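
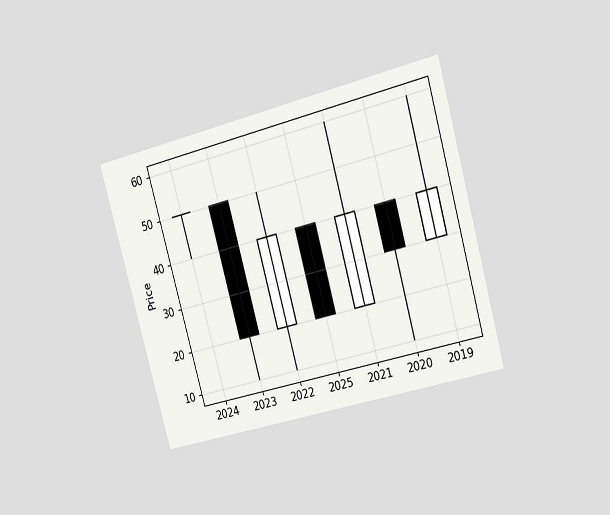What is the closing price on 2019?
The chart is tilted about 16° counter-clockwise and viewed slightly from the right. The 2019 candle closes at 40.

40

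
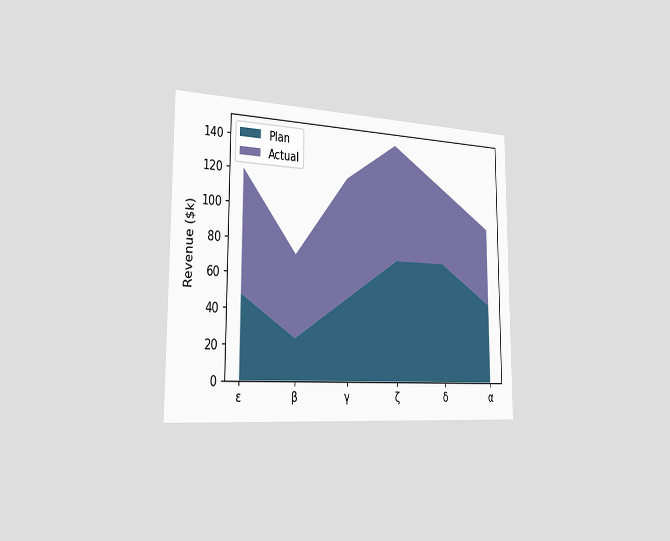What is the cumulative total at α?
$96k

The chart is viewed slightly from the left. The stacked total at α reaches $96k.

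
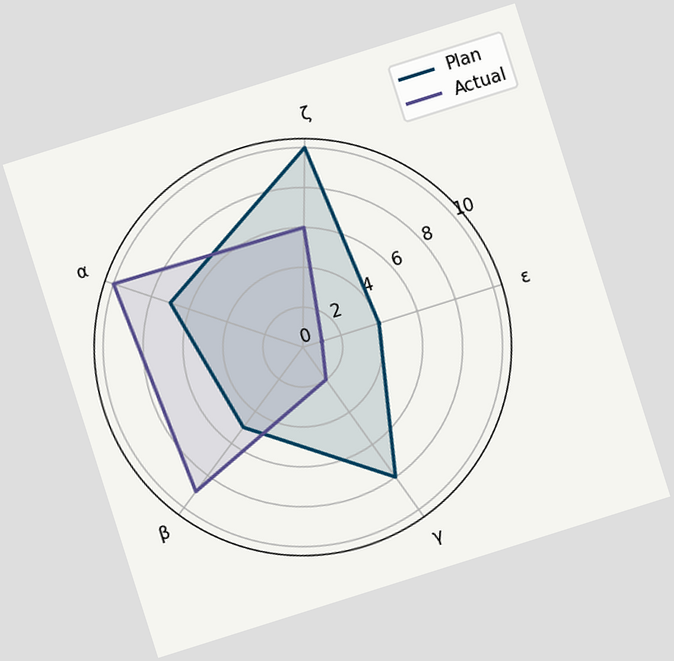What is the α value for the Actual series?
10

The chart is tilted about 18° counter-clockwise. On the α axis, Actual reaches 10.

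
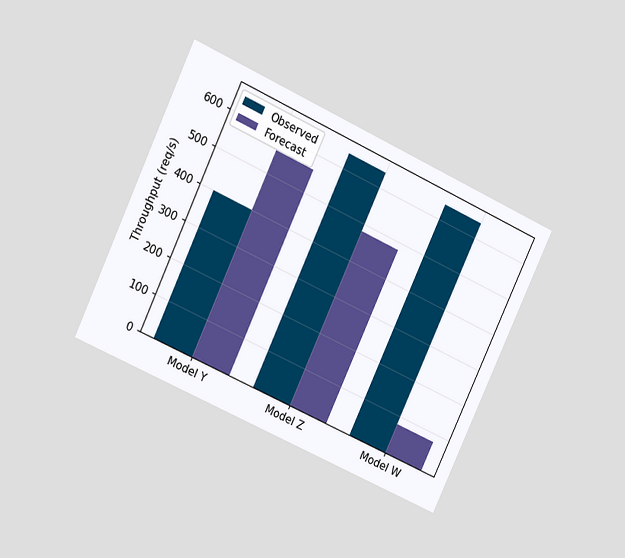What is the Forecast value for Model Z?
480req/s

The chart is tilted about 25° clockwise and viewed at a slight angle. The Forecast bar at Model Z reaches 480req/s on the y-axis.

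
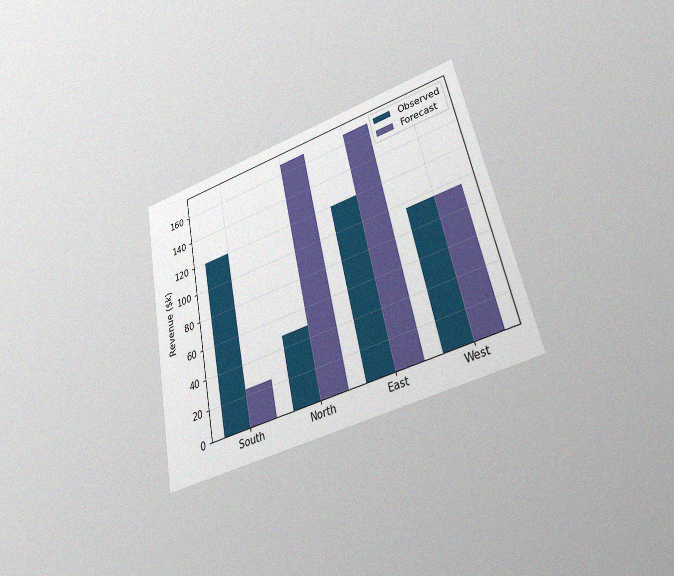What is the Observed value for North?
$48k

The chart is tilted about 12° counter-clockwise and viewed at a slight angle, with some photo noise. The Observed bar at North reaches $48k on the y-axis.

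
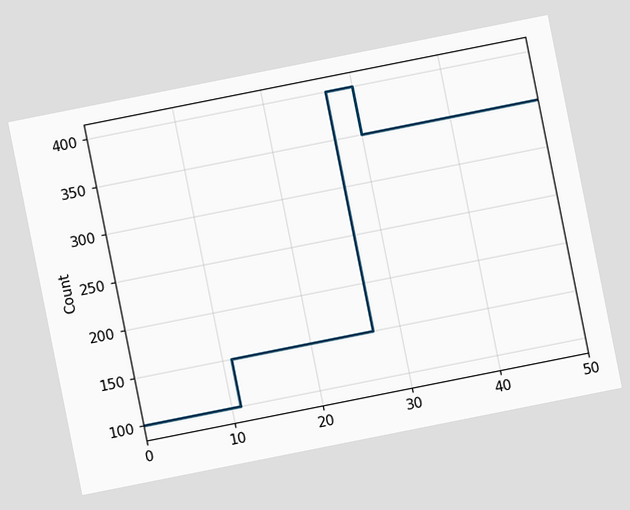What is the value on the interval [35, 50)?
350

The chart is tilted about 11° counter-clockwise. On [35, 50) the step sits at 350.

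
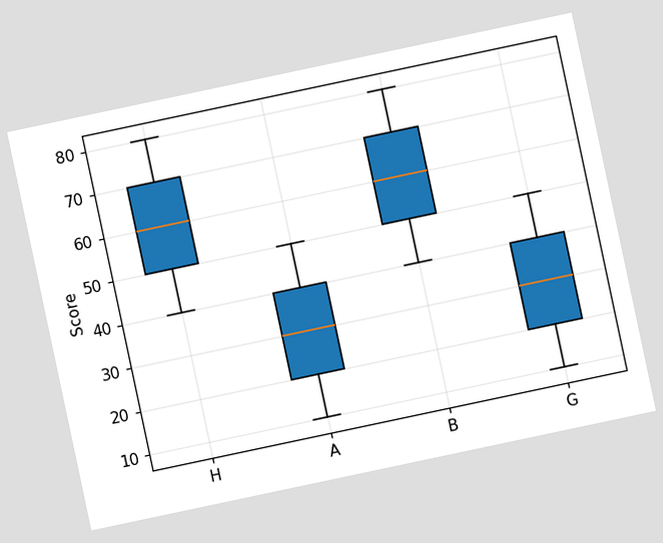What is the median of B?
The chart is tilted about 12° counter-clockwise. The median line in the B box sits at 60.

60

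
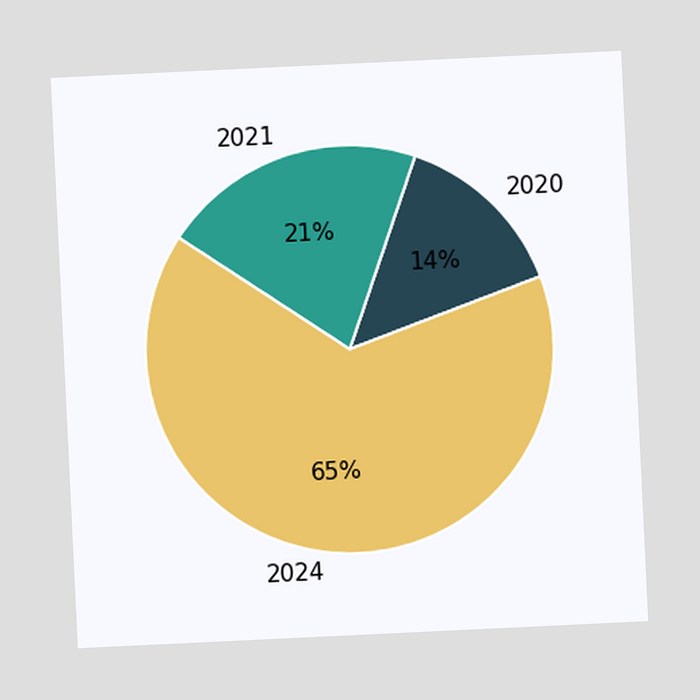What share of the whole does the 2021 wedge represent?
21%

The chart is tilted about 3° counter-clockwise. The 2021 slice takes up 21% of the pie.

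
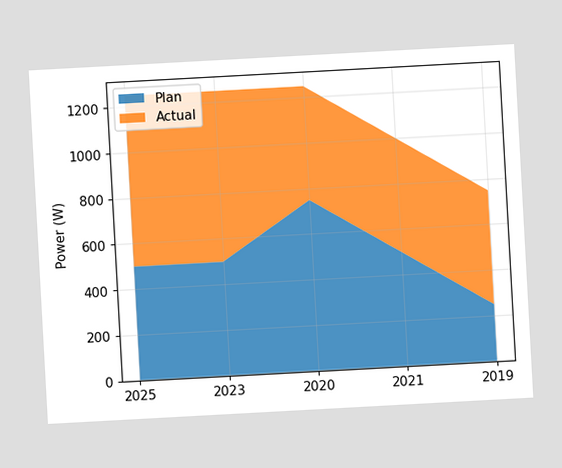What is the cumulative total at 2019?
750W

The chart is tilted about 3° counter-clockwise. The stacked total at 2019 reaches 750W.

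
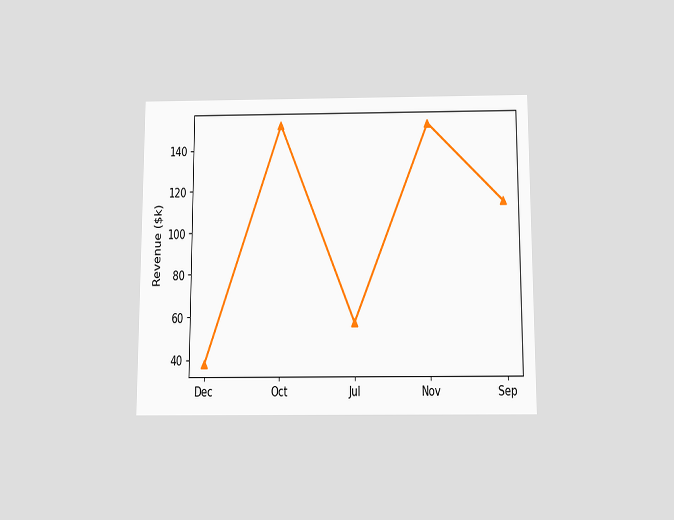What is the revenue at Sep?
$114k

The chart is viewed slightly from below. At Sep, the line is at $114k.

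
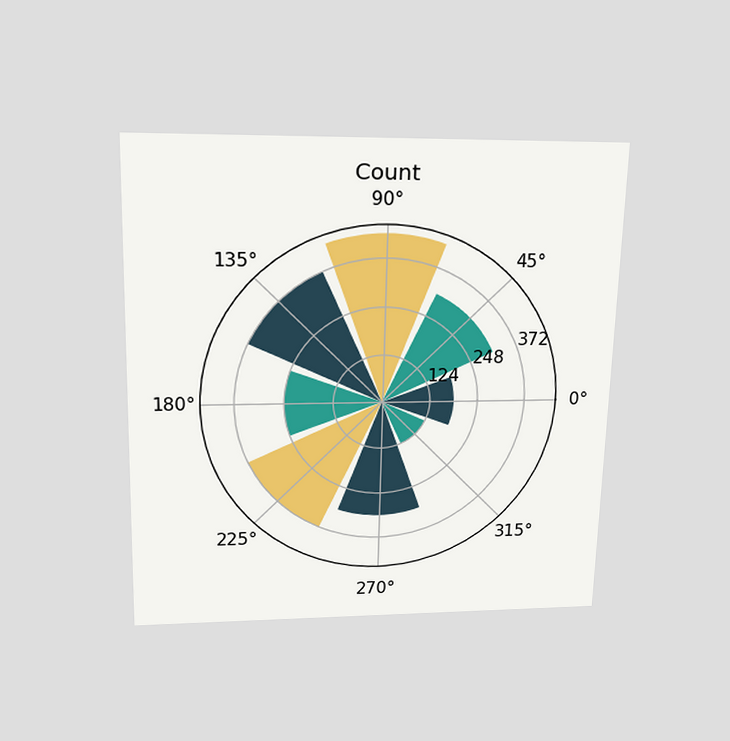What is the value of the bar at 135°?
372

The chart is viewed slightly from above. The bar at 135° reaches 372 on the radial axis.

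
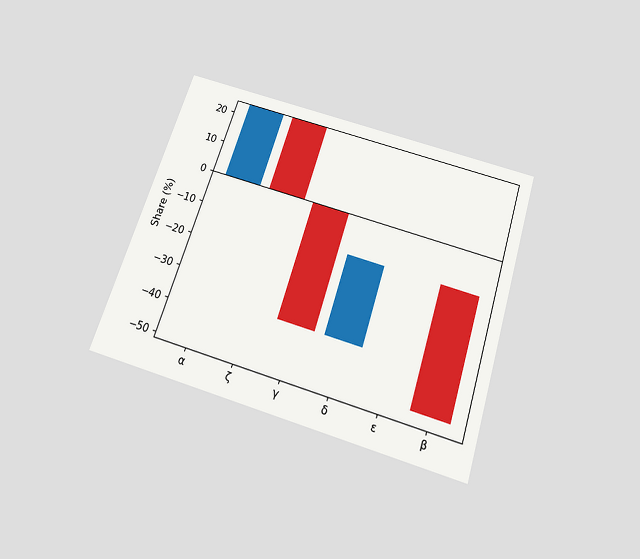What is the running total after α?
24%

The chart is tilted about 18° clockwise and viewed slightly from below. After α the running total reaches 24%.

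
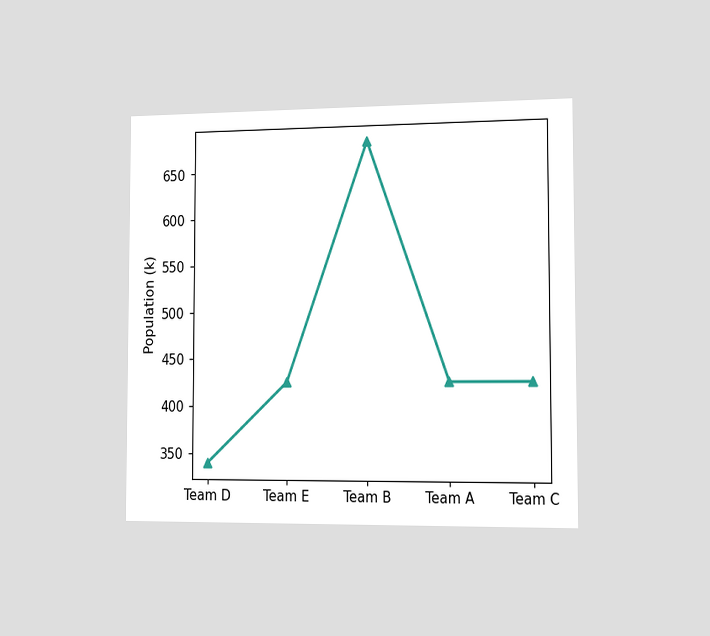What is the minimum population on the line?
The chart is viewed slightly from the right. The lowest point is at Team D, and reading across to the y-axis gives 340k.

340k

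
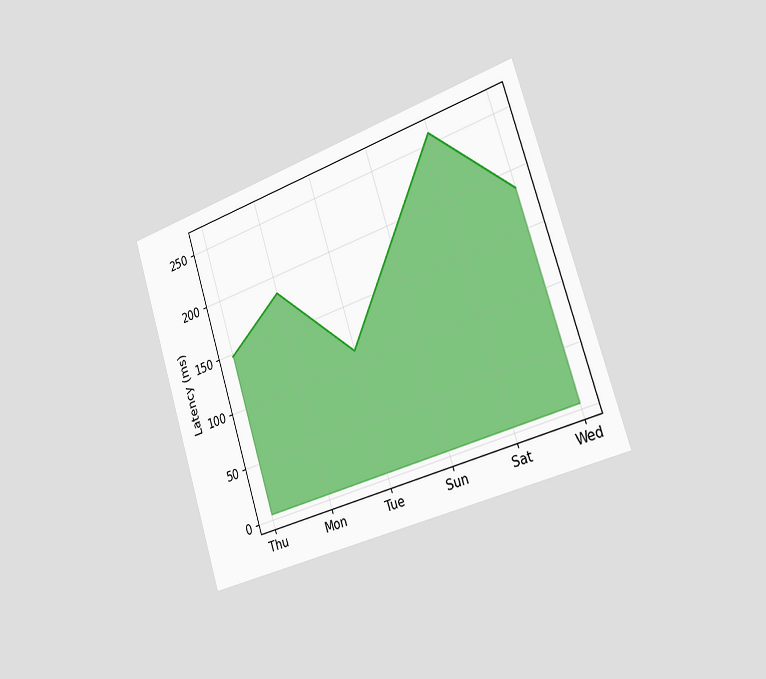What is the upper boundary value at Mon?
The chart is tilted about 18° counter-clockwise and viewed slightly from the right. At Mon the upper boundary is at 185ms.

185ms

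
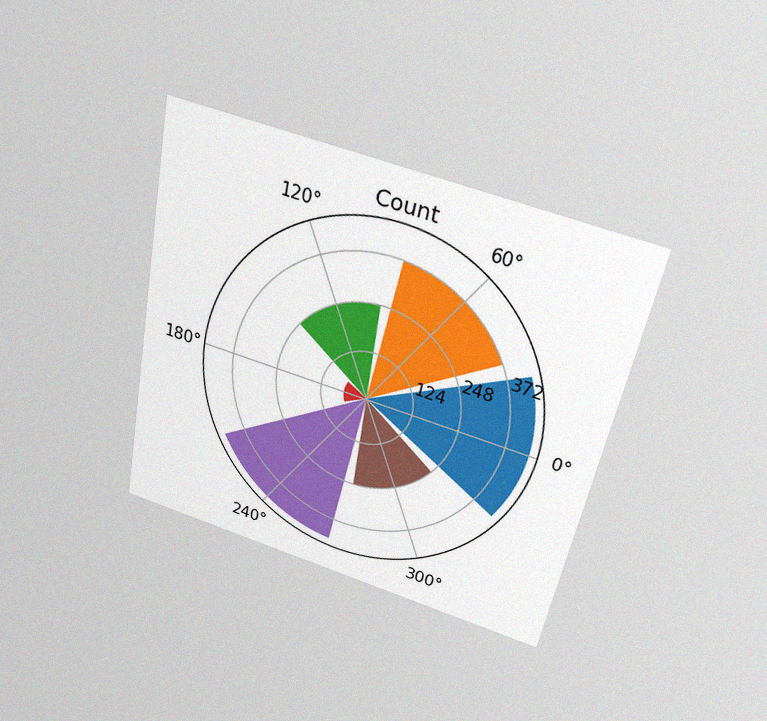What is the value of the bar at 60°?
372

The chart is tilted about 11° clockwise and viewed slightly from above, with some photo noise. The bar at 60° reaches 372 on the radial axis.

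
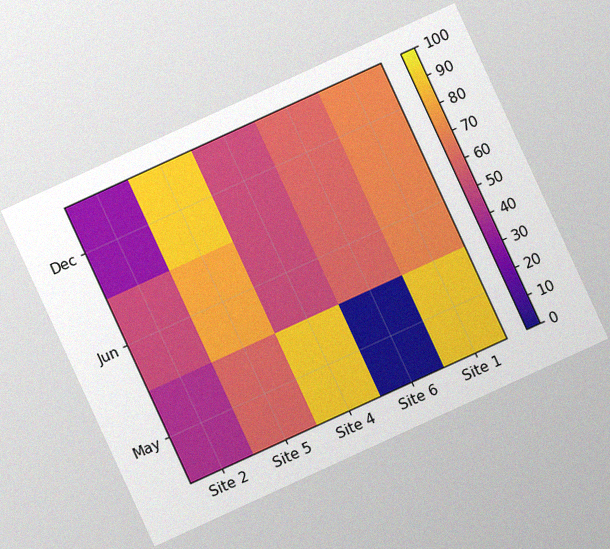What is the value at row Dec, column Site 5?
The chart is tilted about 25° counter-clockwise, with some photo noise. Matching cell (Dec, Site 5) against the colorbar gives 90.

90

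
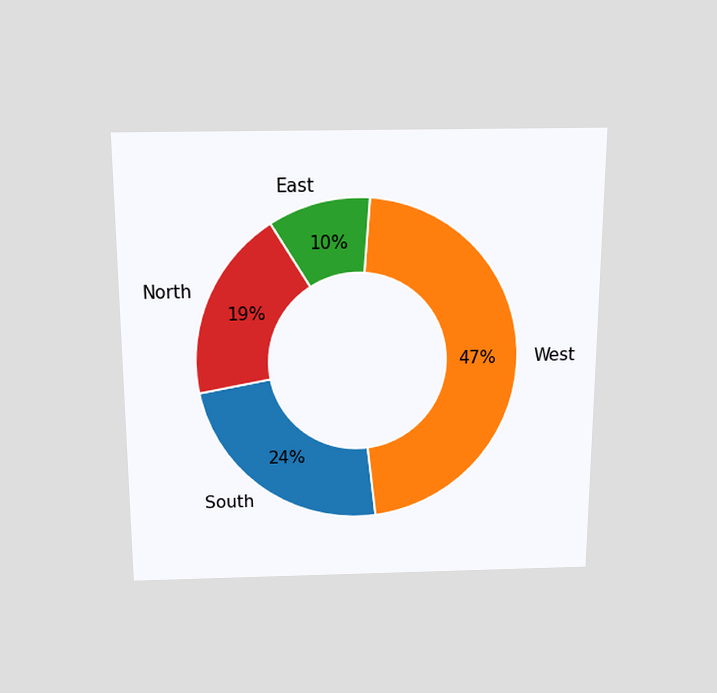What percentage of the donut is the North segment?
19%

The chart is viewed slightly from above. The North segment takes up 19% of the ring.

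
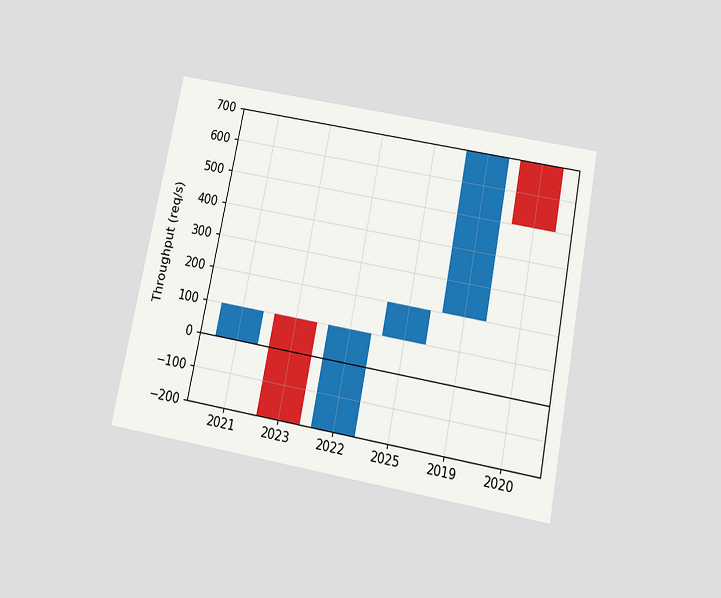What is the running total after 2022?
100req/s

The chart is tilted about 11° clockwise and viewed slightly from below. After 2022 the running total reaches 100req/s.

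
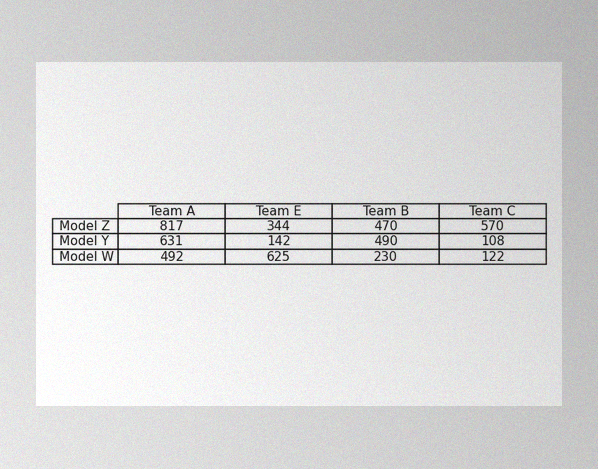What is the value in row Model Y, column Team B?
The image has some photo noise and uneven lighting. The (Model Y, Team B) cell reads 490.

490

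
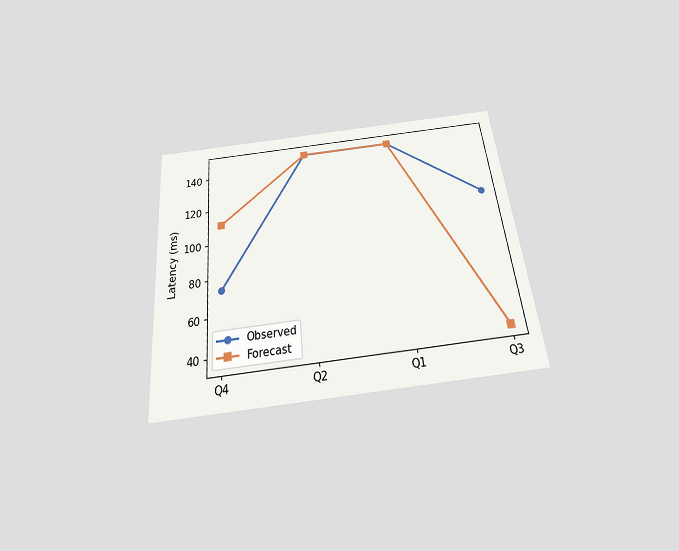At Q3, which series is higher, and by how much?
Observed, by 74ms

The chart is tilted about 6° counter-clockwise and viewed slightly from below. At Q3, Observed sits above the other line by 74ms.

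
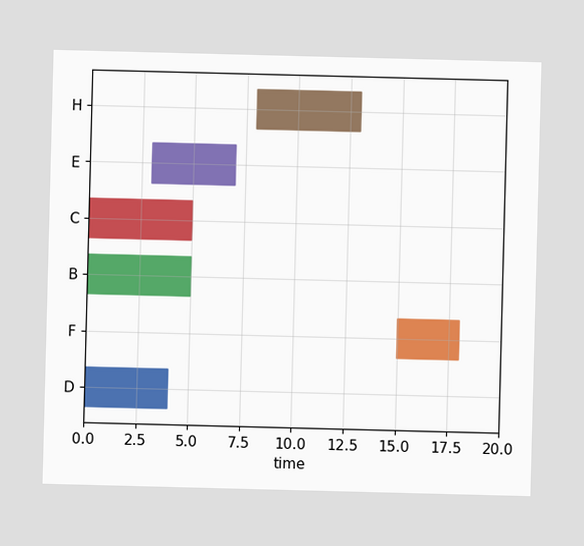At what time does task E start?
3

The E bar begins at t=3.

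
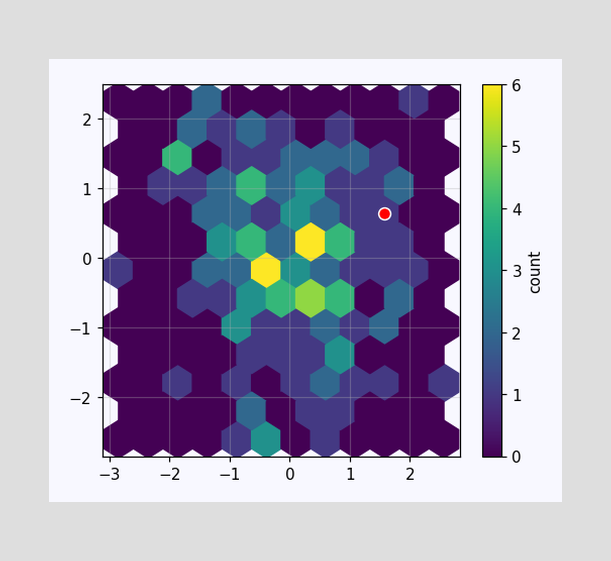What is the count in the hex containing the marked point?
1

The marked hex reads 1 on the colorbar.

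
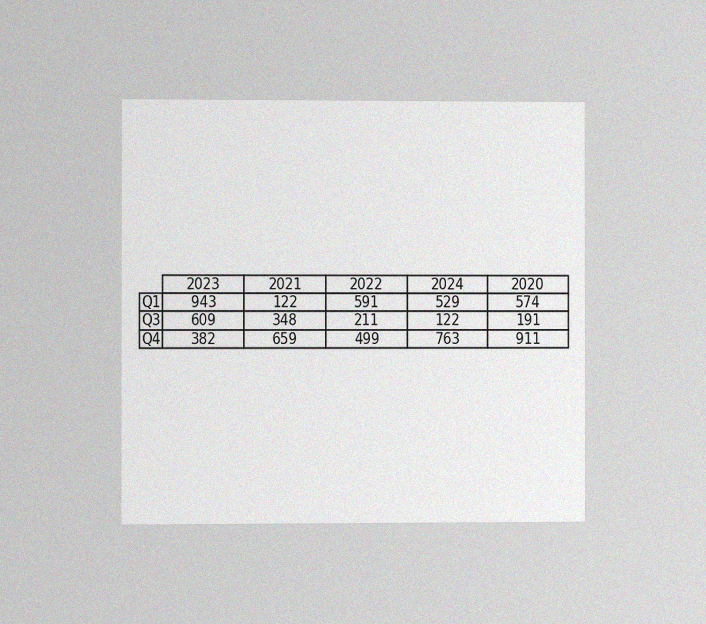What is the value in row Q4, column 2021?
659

The chart is viewed at a slight angle, with some photo noise. The (Q4, 2021) cell reads 659.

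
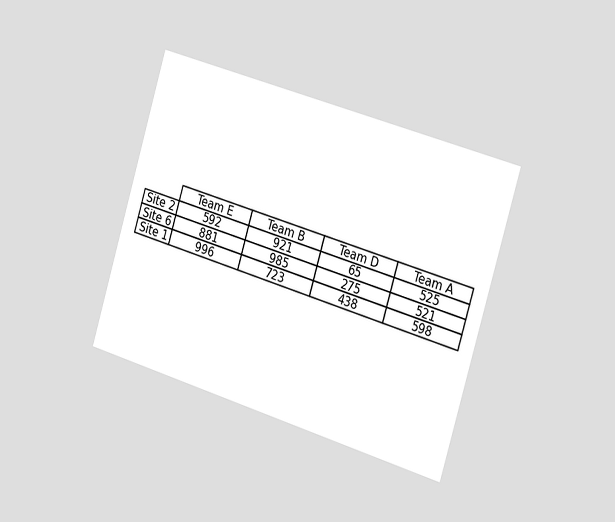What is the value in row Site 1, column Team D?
The chart is tilted about 17° clockwise and viewed slightly from the right. The (Site 1, Team D) cell reads 438.

438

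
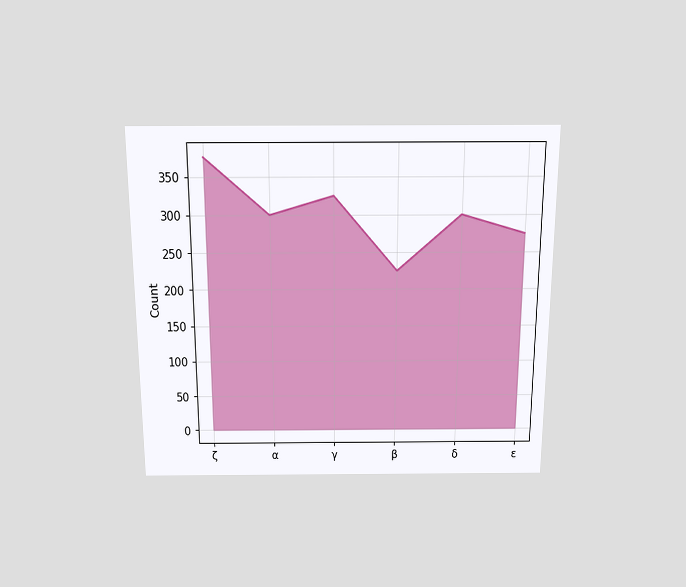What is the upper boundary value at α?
300

The chart is viewed slightly from above. At α the upper boundary is at 300.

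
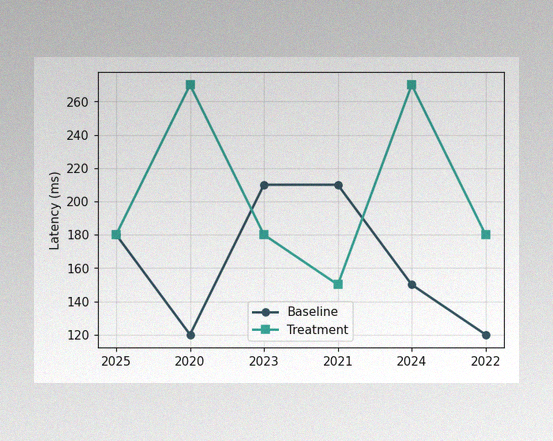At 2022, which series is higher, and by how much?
The image has some photo noise and uneven lighting. At 2022, Treatment sits above the other line by 60ms.

Treatment, by 60ms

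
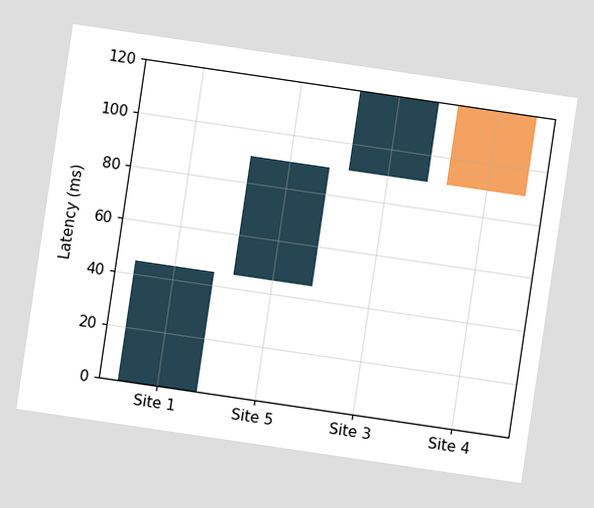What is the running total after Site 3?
The chart is tilted about 8° clockwise. After Site 3 the running total reaches 120ms.

120ms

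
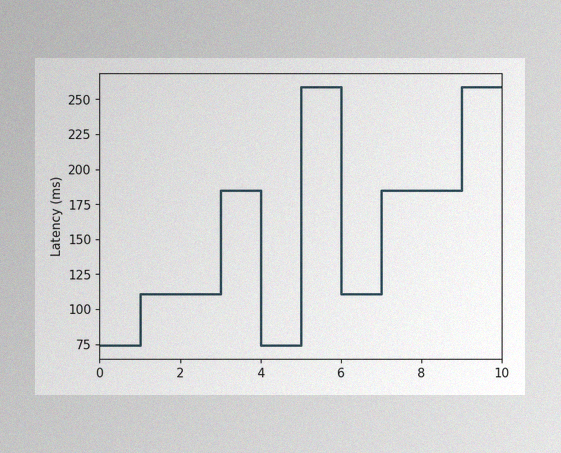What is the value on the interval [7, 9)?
The image has some photo noise and uneven lighting. On [7, 9) the step sits at 185ms.

185ms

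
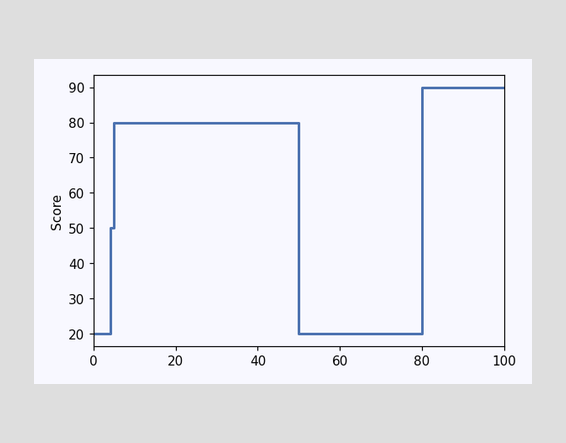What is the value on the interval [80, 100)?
On [80, 100) the step sits at 90.

90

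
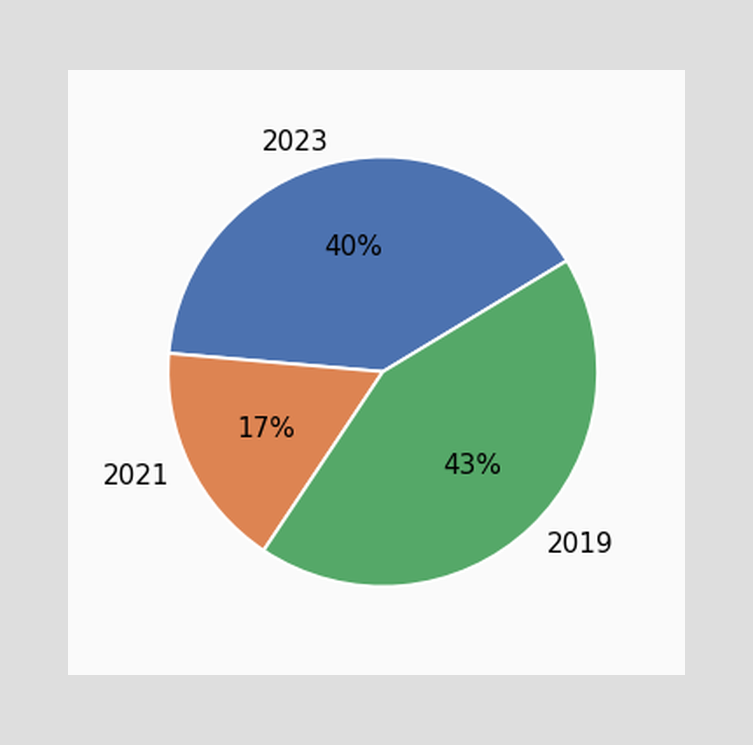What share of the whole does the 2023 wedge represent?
40%

The 2023 slice takes up 40% of the pie.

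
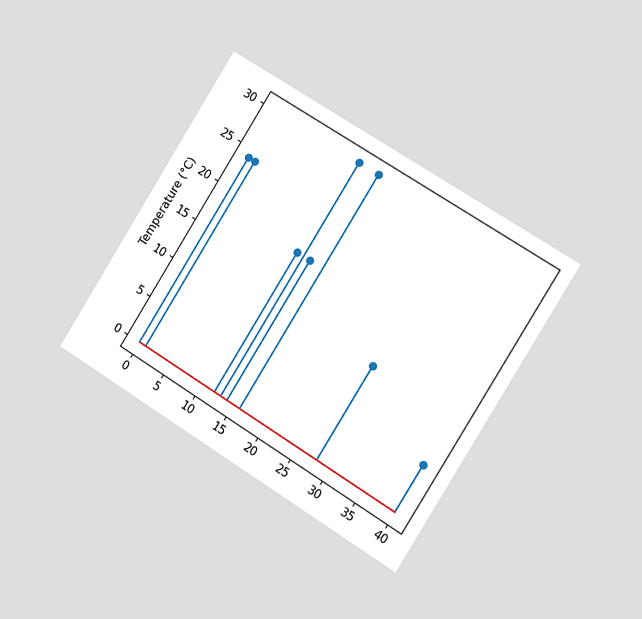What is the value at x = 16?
30°C

The chart is tilted about 32° clockwise and viewed slightly from the right. The stem at x=16 reaches 30°C.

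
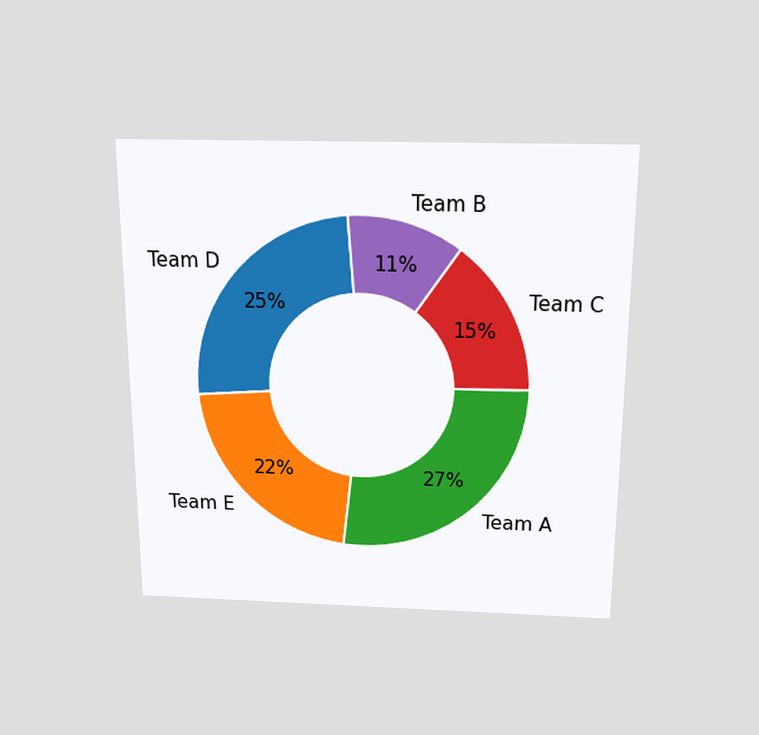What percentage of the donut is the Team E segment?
The chart is viewed slightly from above. The Team E segment takes up 22% of the ring.

22%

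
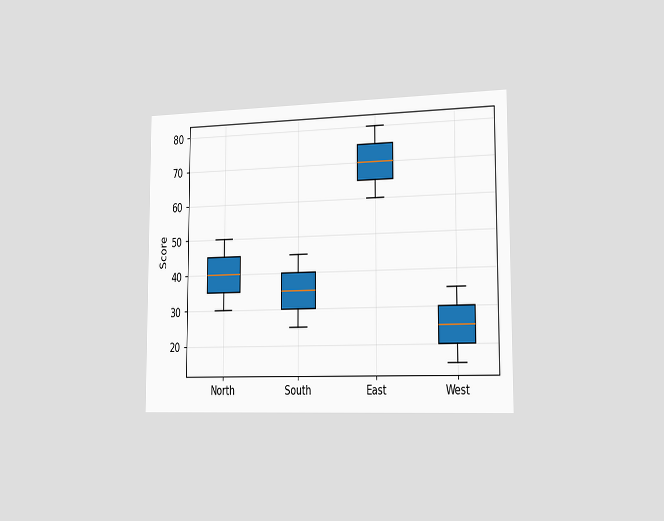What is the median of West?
25

The chart is viewed slightly from the right. The median line in the West box sits at 25.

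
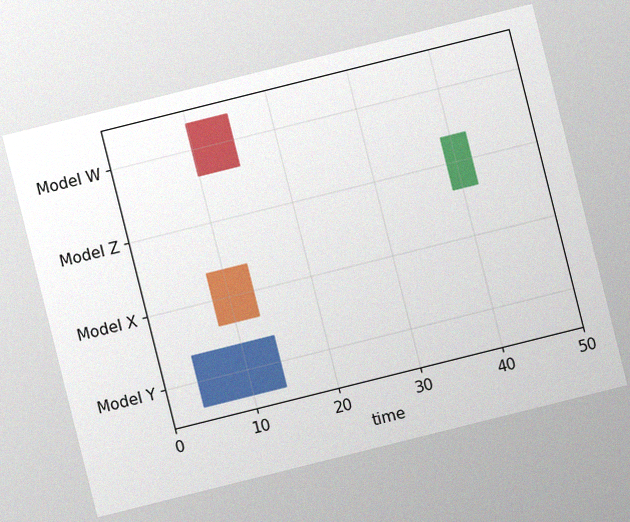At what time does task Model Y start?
4

The chart is tilted about 14° counter-clockwise, with some photo noise. The Model Y bar begins at t=4.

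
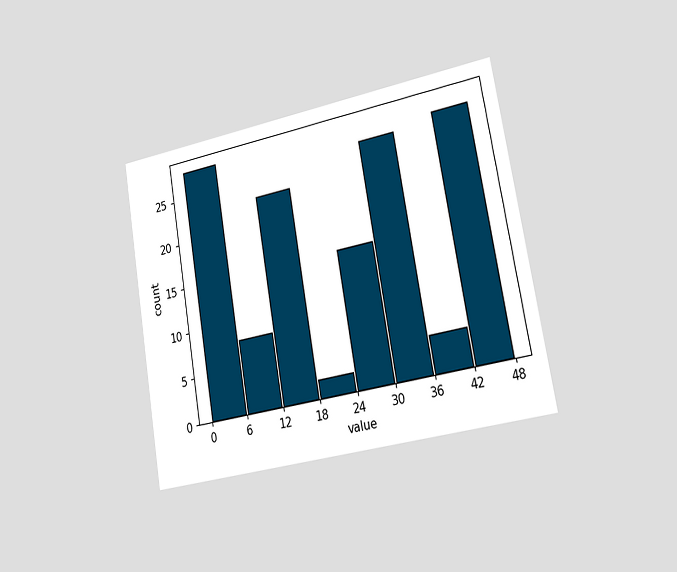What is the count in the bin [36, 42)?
The chart is tilted about 10° counter-clockwise and viewed slightly from the right. The [36, 42) bin has height 4.

4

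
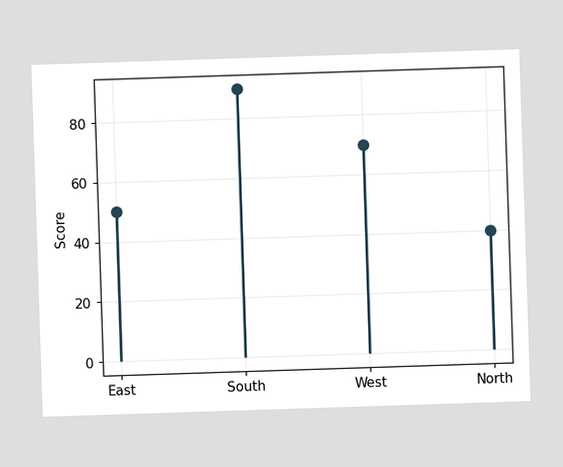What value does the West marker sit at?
The West marker sits at 70.

70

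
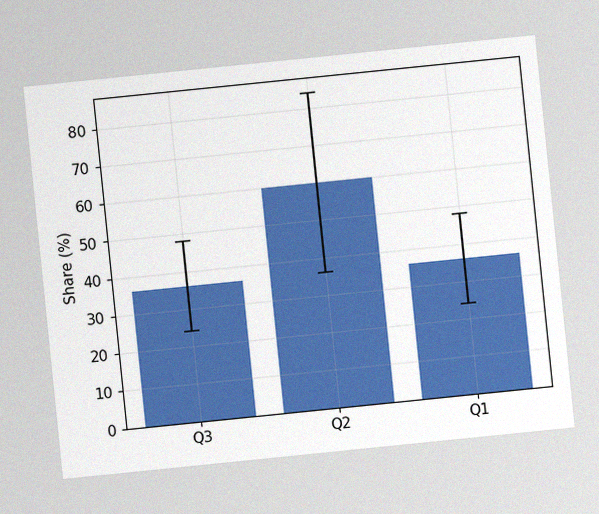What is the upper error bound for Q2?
84%

The chart is tilted about 6° counter-clockwise, with some photo noise. The Q2 bar's upper whisker reaches 84%.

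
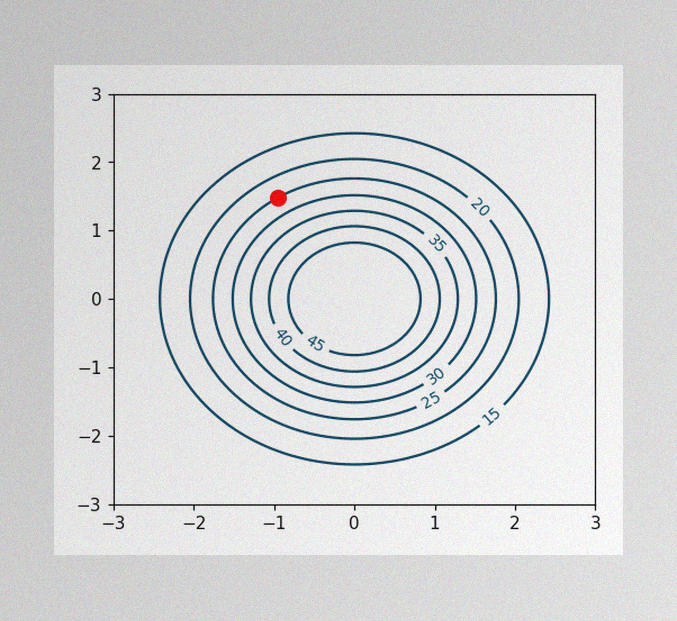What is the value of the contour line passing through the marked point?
The image has some photo noise and uneven lighting. The marked point sits on the contour labelled 25.

25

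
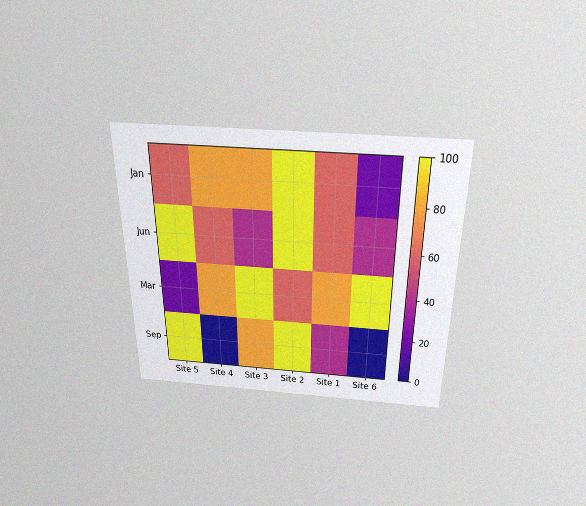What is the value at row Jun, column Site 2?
100

The chart is viewed slightly from above, with some photo noise. Matching cell (Jun, Site 2) against the colorbar gives 100.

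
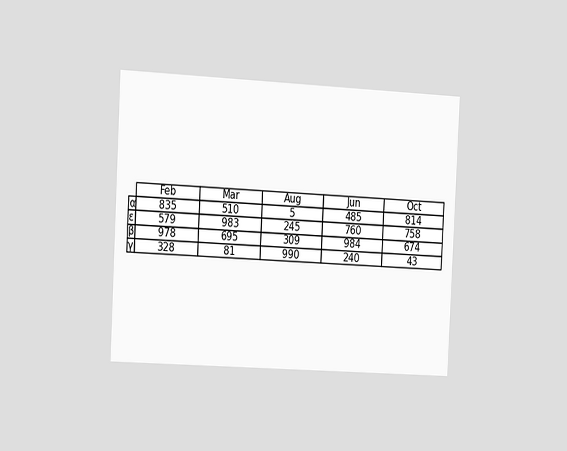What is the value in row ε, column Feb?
579

The chart is tilted about 3° clockwise and viewed at a slight angle. The (ε, Feb) cell reads 579.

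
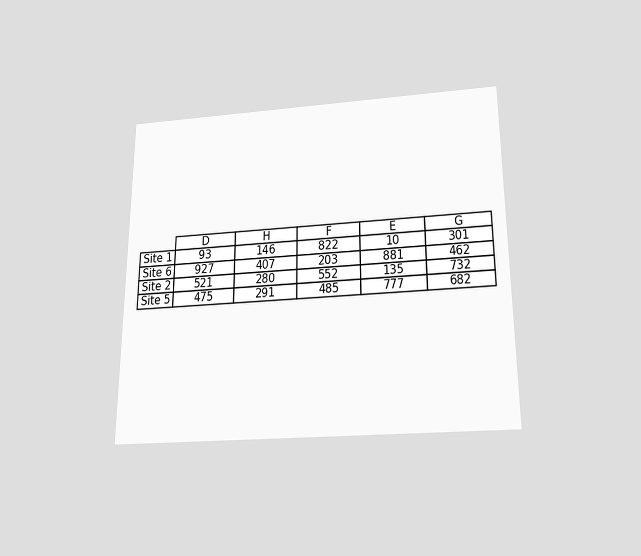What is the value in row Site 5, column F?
The chart is viewed slightly from below. The (Site 5, F) cell reads 485.

485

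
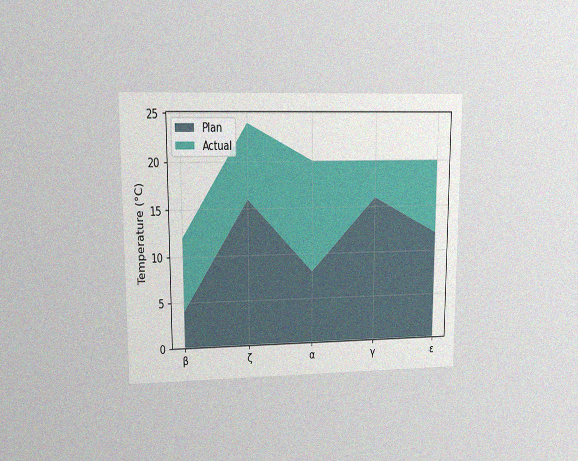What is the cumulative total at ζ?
The chart is viewed at a slight angle, with some photo noise. The stacked total at ζ reaches 24°C.

24°C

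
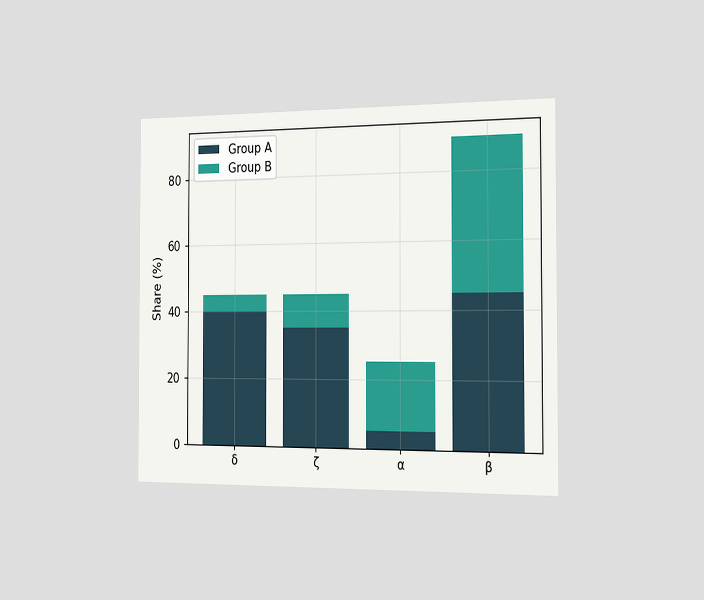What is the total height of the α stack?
25%

The chart is viewed slightly from the right. The α stack's top reaches 25% on the y-axis.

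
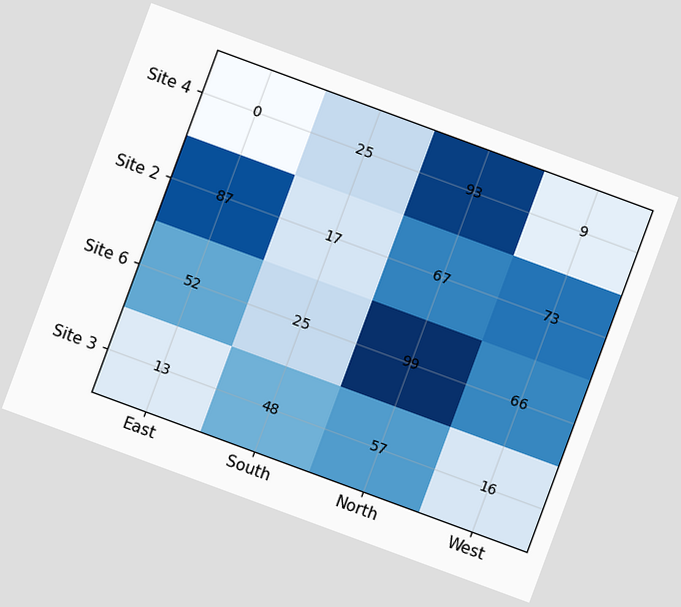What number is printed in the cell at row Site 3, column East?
The chart is tilted about 20° clockwise. The (Site 3, East) cell reads 13.

13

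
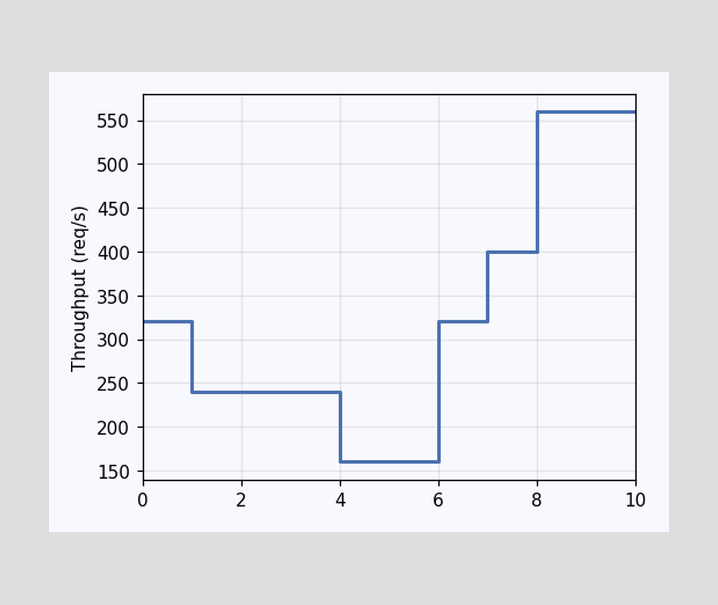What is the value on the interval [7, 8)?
On [7, 8) the step sits at 400req/s.

400req/s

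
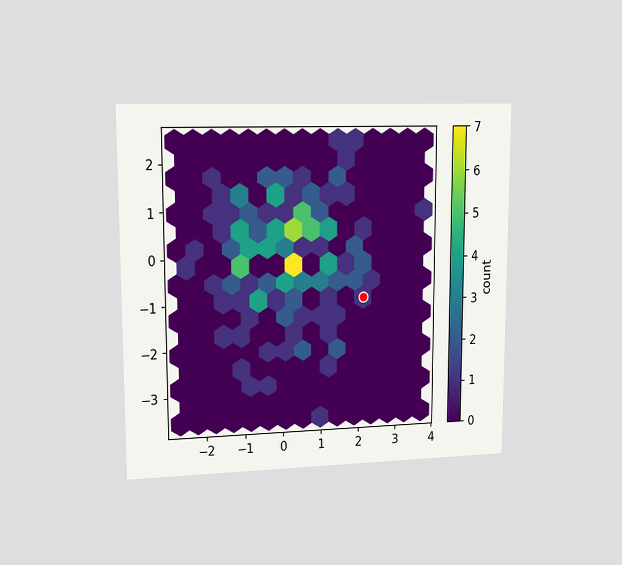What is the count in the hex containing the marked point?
1

The chart is viewed slightly from the left. The marked hex reads 1 on the colorbar.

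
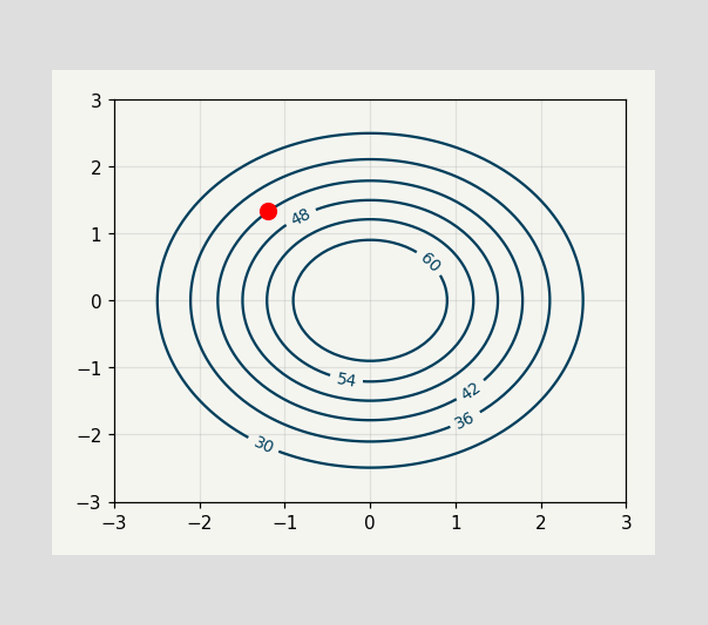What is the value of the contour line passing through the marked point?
42

The marked point sits on the contour labelled 42.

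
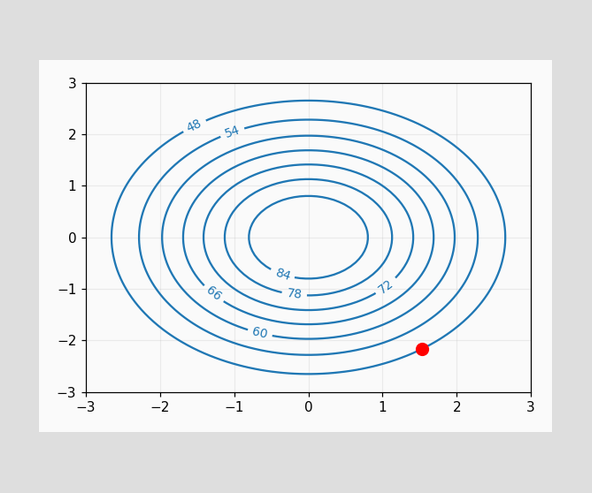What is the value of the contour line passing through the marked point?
The marked point sits on the contour labelled 48.

48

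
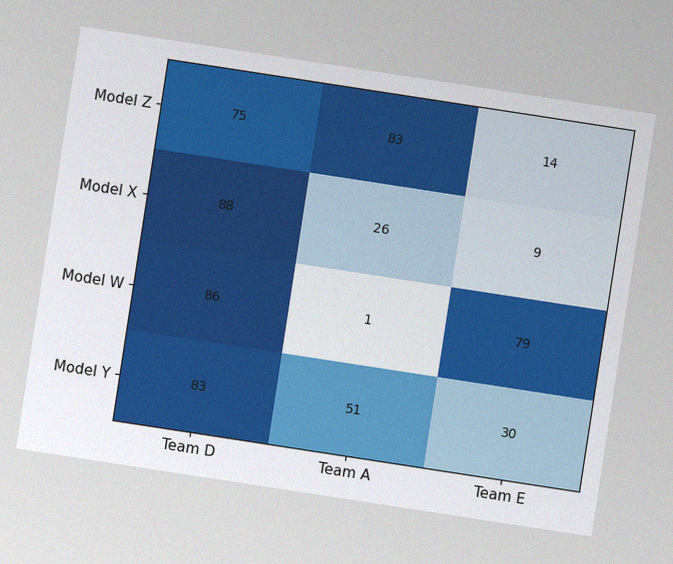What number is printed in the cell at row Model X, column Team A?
26

The chart is tilted about 9° clockwise, with some photo noise. The (Model X, Team A) cell reads 26.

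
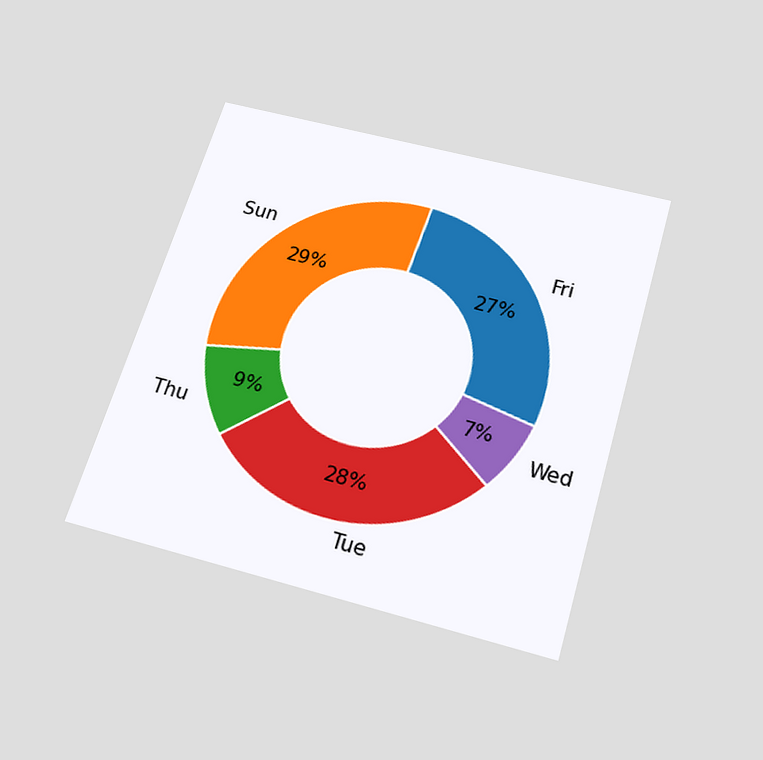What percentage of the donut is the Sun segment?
29%

The chart is tilted about 17° clockwise and viewed slightly from below. The Sun segment takes up 29% of the ring.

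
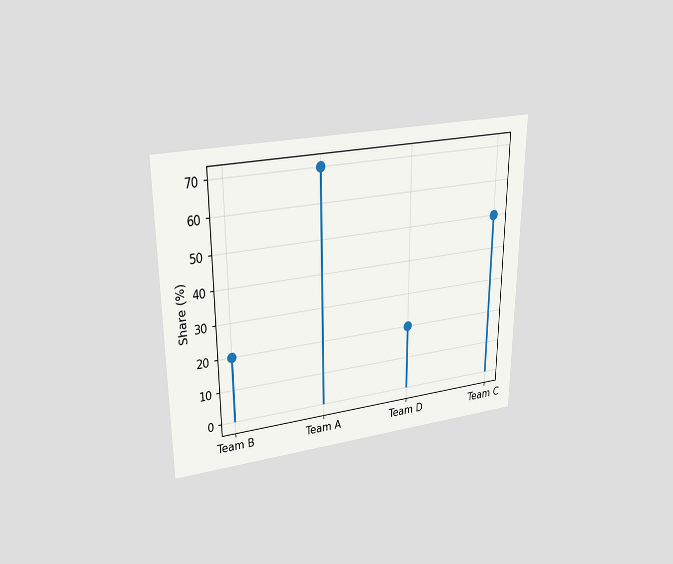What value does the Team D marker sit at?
20%

The chart is viewed slightly from above. The Team D marker sits at 20%.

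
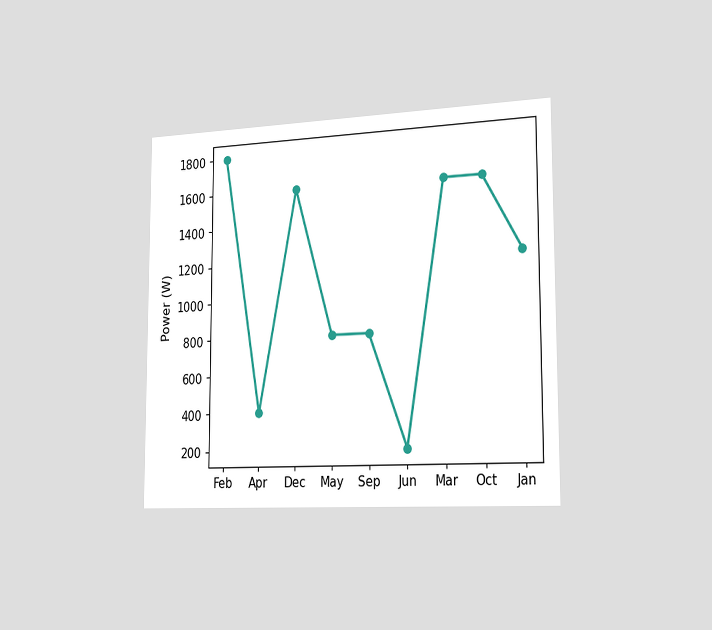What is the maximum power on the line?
The chart is viewed slightly from the right. The highest point is at Feb, and reading across to the y-axis gives 1800W.

1800W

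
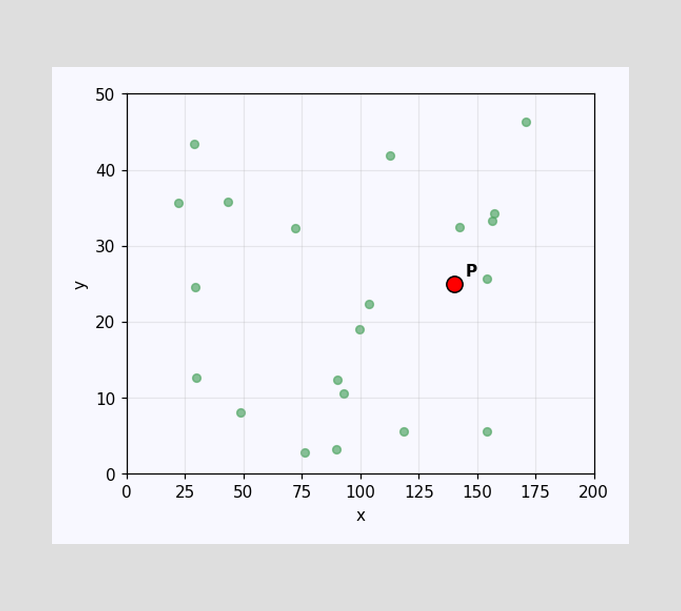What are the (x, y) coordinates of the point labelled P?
Following the gridlines from P to each axis, P sits at (140, 25).

(140, 25)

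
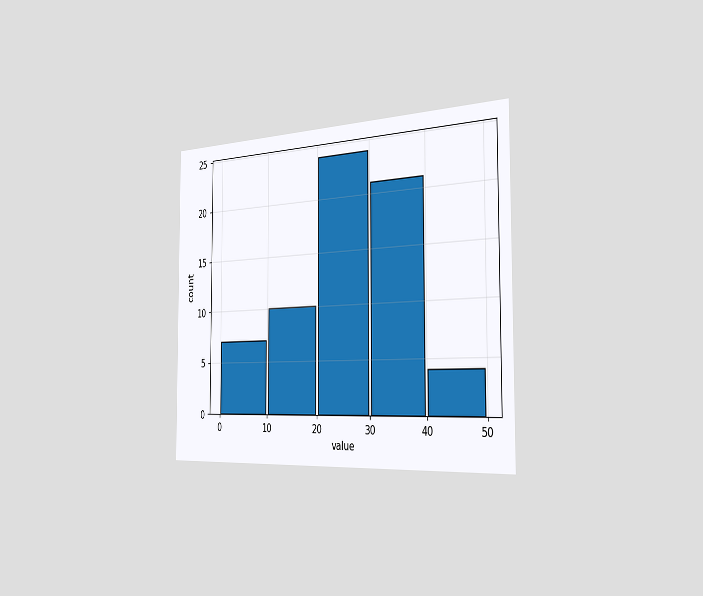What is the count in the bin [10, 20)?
10

The chart is viewed slightly from the right. The [10, 20) bin has height 10.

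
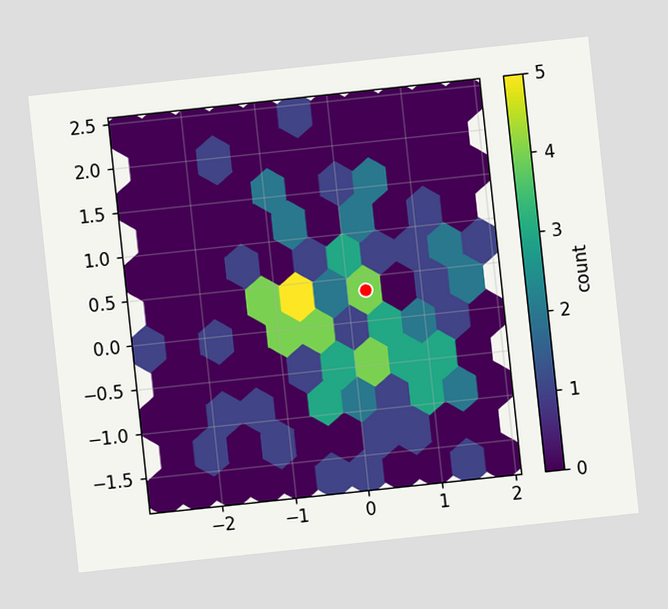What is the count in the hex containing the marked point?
The chart is tilted about 6° counter-clockwise. The marked hex reads 4 on the colorbar.

4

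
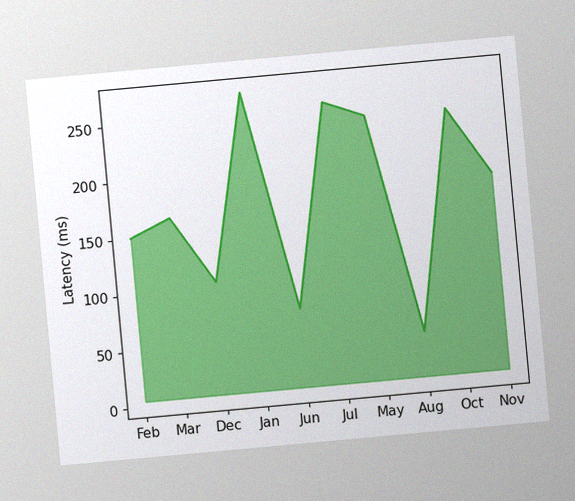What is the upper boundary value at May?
The chart is tilted about 5° counter-clockwise, with some photo noise. At May the upper boundary is at 240ms.

240ms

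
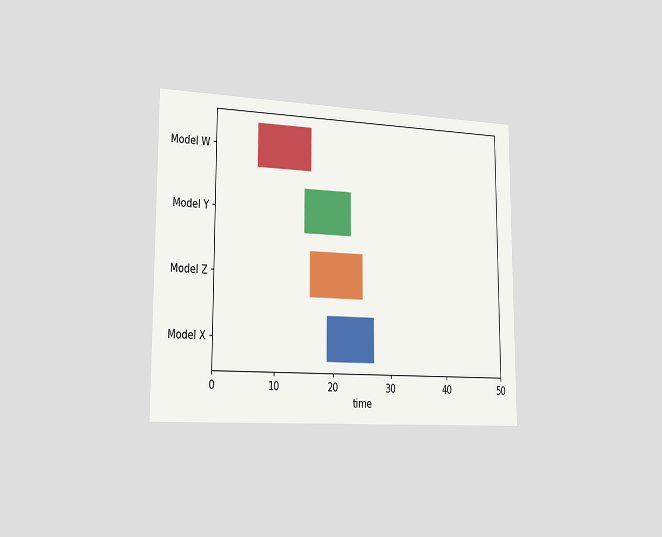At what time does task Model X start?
19

The chart is viewed slightly from the left. The Model X bar begins at t=19.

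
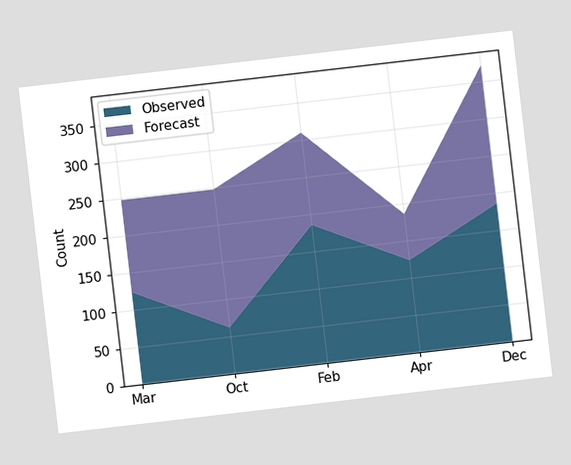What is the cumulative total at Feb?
310

The chart is tilted about 7° counter-clockwise. The stacked total at Feb reaches 310.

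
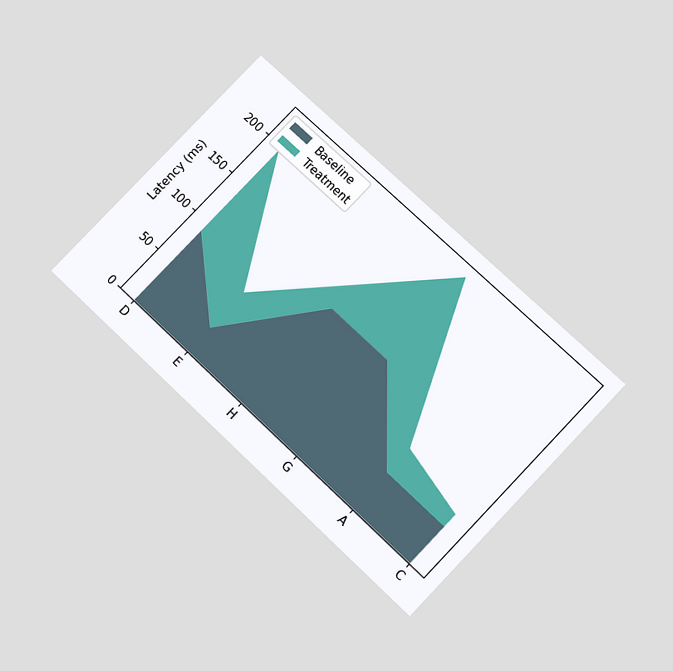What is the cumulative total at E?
The chart is tilted about 44° clockwise and viewed slightly from below. The stacked total at E reaches 75ms.

75ms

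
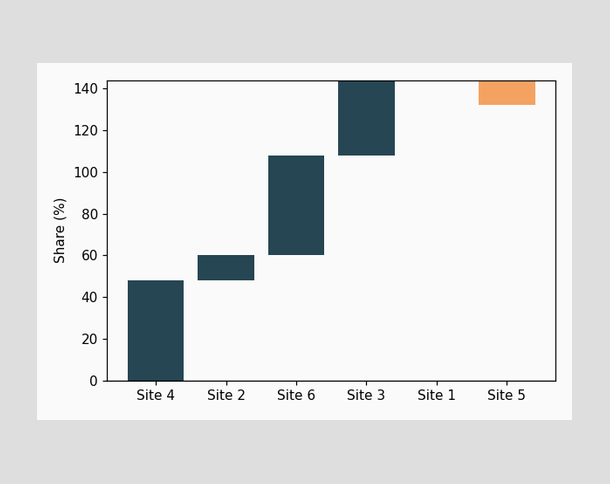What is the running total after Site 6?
108%

After Site 6 the running total reaches 108%.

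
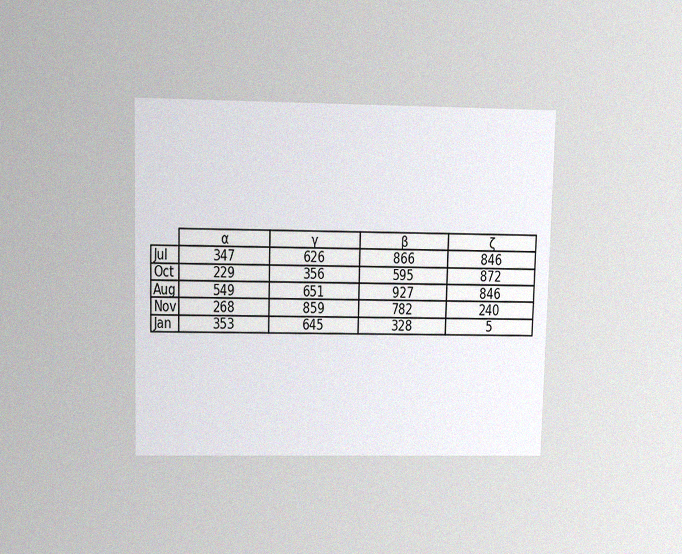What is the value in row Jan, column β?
The chart is viewed slightly from above, with some photo noise. The (Jan, β) cell reads 328.

328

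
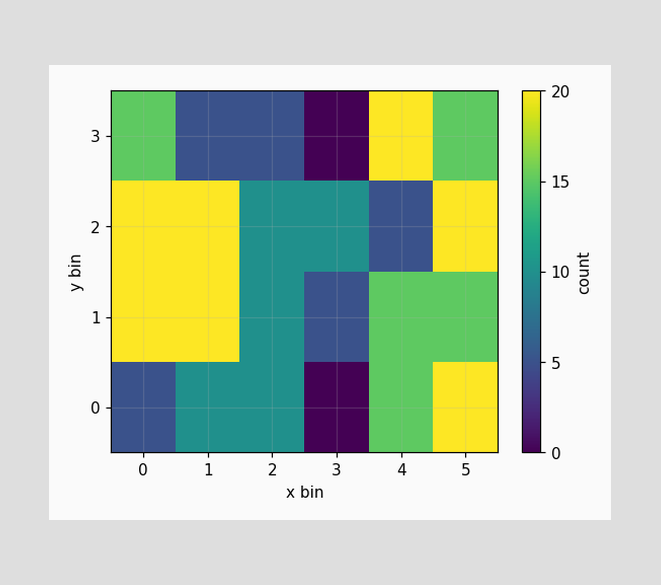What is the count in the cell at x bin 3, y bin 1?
5

Matching the cell (3, 1) against the colorbar gives 5.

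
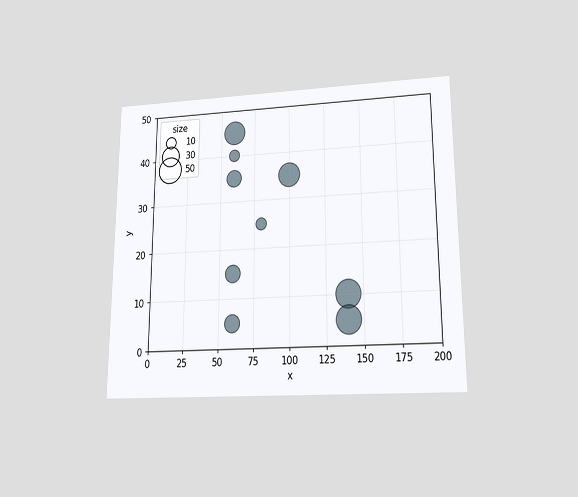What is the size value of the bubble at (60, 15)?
20

The chart is viewed slightly from below. Matching the bubble at (60, 15) against the size legend gives 20.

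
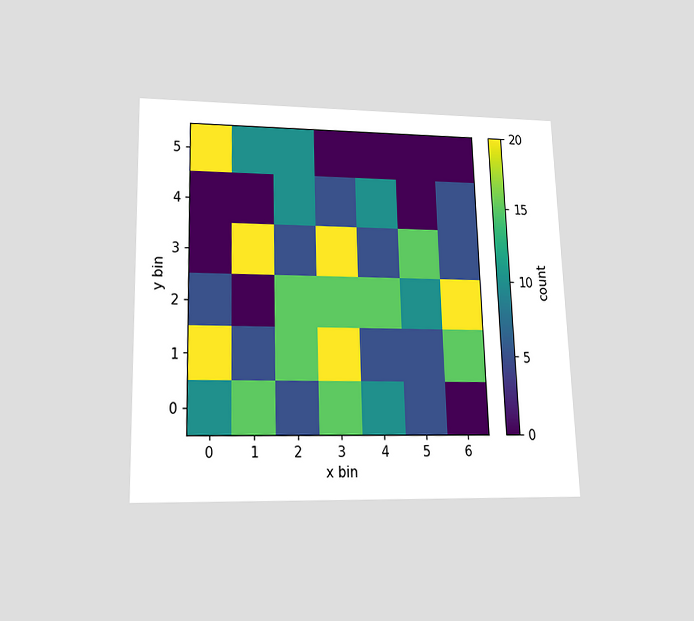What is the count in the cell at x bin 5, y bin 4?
0

The chart is viewed slightly from below. Matching the cell (5, 4) against the colorbar gives 0.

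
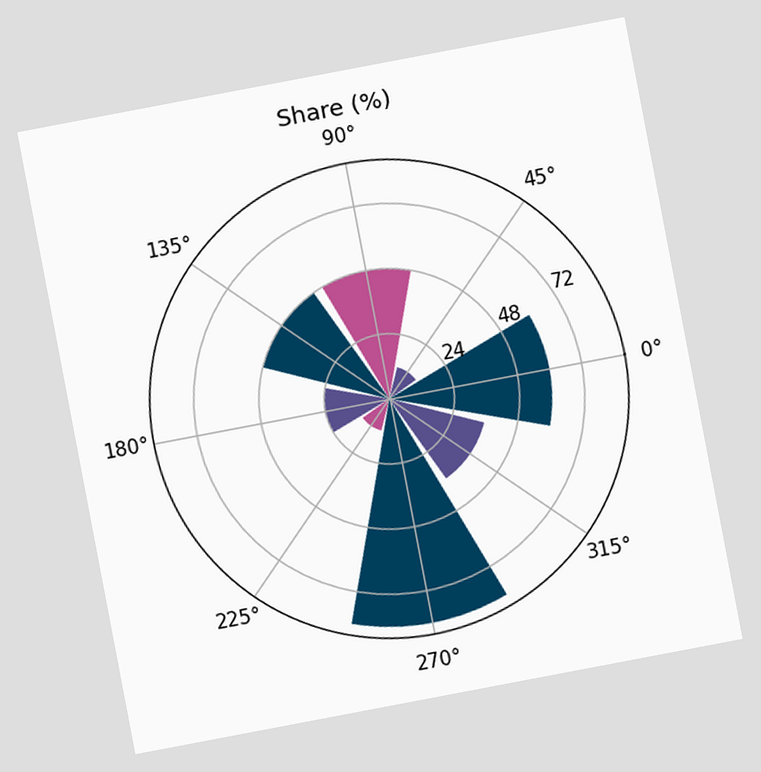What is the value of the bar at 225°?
12%

The chart is tilted about 11° counter-clockwise. The bar at 225° reaches 12% on the radial axis.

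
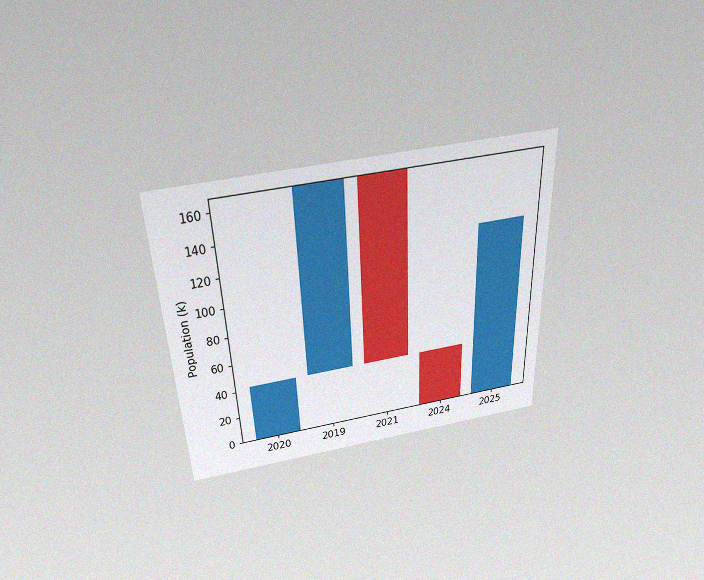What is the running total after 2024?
The chart is tilted about 2° counter-clockwise and viewed slightly from above, with some photo noise. After 2024 the running total reaches 0k.

0k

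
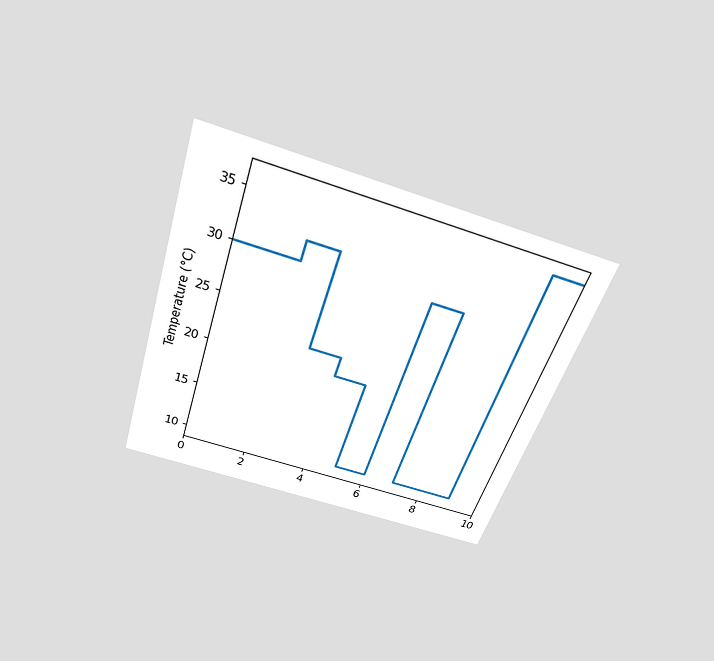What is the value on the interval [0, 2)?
30°C

The chart is tilted about 18° clockwise and viewed slightly from above. On [0, 2) the step sits at 30°C.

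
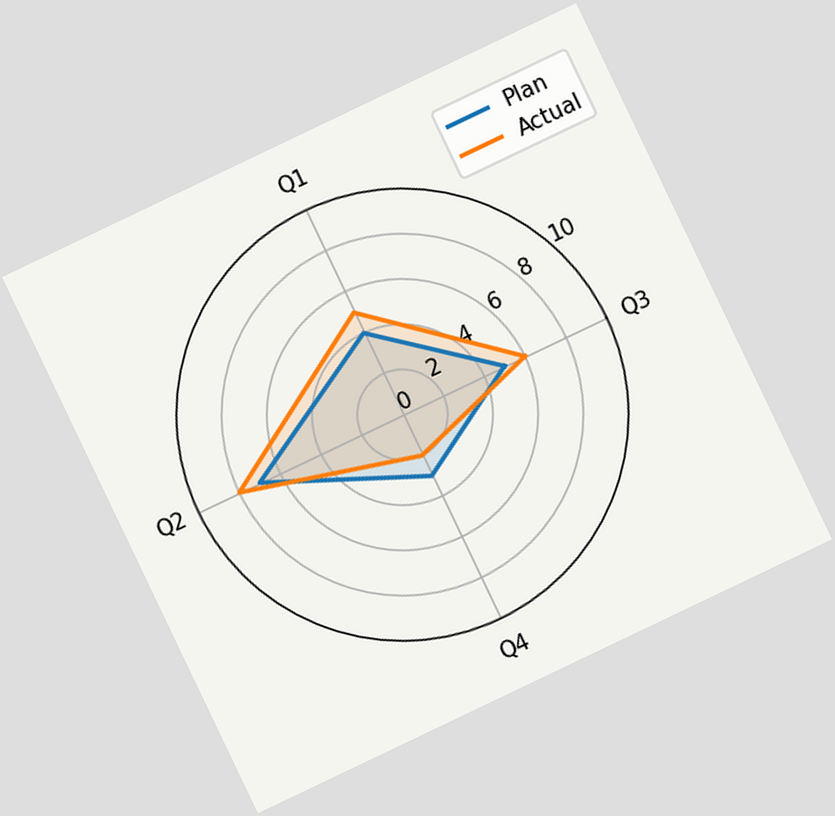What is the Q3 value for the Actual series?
The chart is tilted about 26° counter-clockwise. On the Q3 axis, Actual reaches 6.

6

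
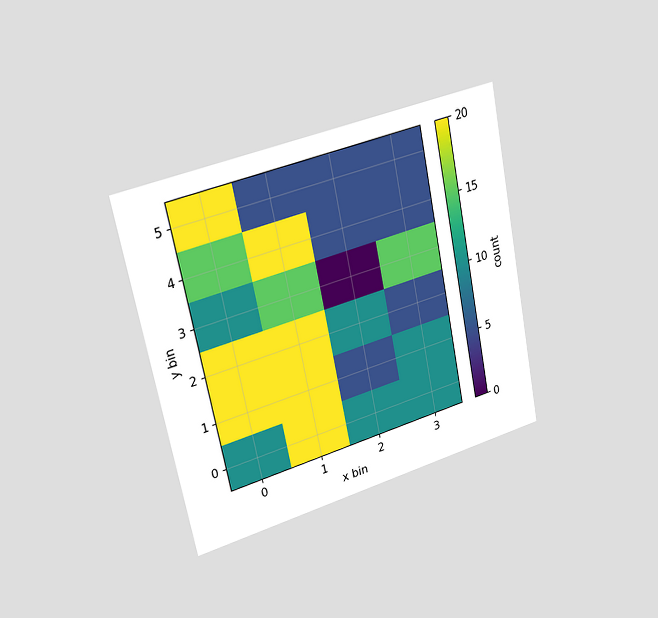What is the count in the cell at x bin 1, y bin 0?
The chart is tilted about 11° counter-clockwise and viewed slightly from the left. Matching the cell (1, 0) against the colorbar gives 20.

20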